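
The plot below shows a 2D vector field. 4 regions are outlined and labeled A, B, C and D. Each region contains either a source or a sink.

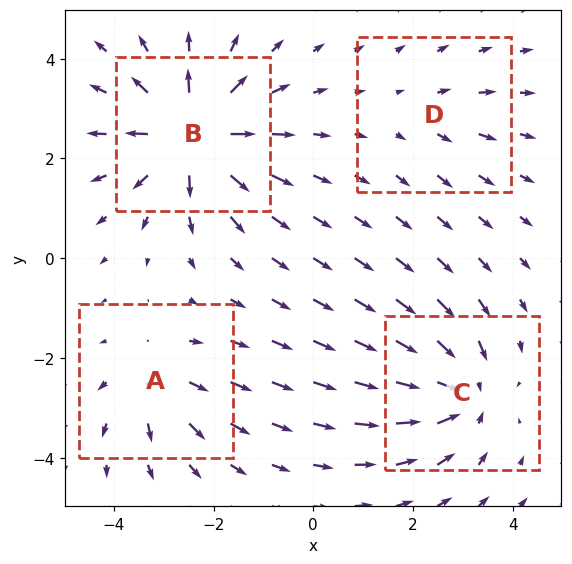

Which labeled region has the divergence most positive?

B

Divergence at each region's feature centre — A: about +4, B: about +7, C: about -5, D: about +2. Region B is most positive.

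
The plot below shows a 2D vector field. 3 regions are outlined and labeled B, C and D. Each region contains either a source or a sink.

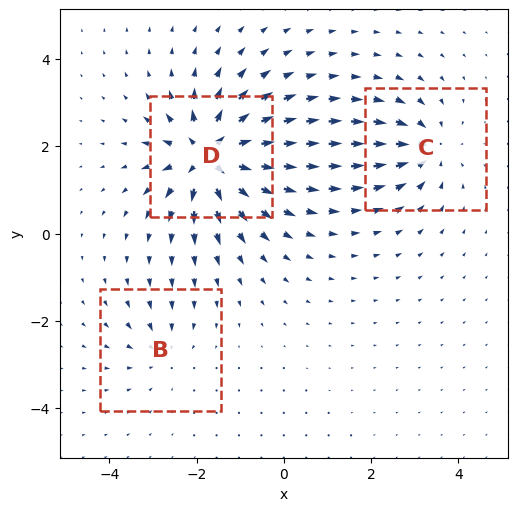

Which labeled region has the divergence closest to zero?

Divergence at each region's feature centre — B: about -2, C: about -4, D: about +7. Region B is closest to zero.

B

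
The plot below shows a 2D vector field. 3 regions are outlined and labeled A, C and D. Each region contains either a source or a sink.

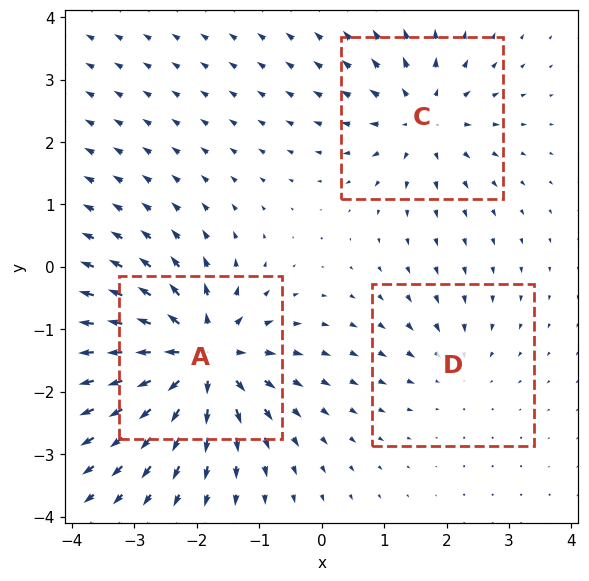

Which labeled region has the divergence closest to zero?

Divergence at each region's feature centre — A: about +7, C: about +4, D: about -2. Region D is closest to zero.

D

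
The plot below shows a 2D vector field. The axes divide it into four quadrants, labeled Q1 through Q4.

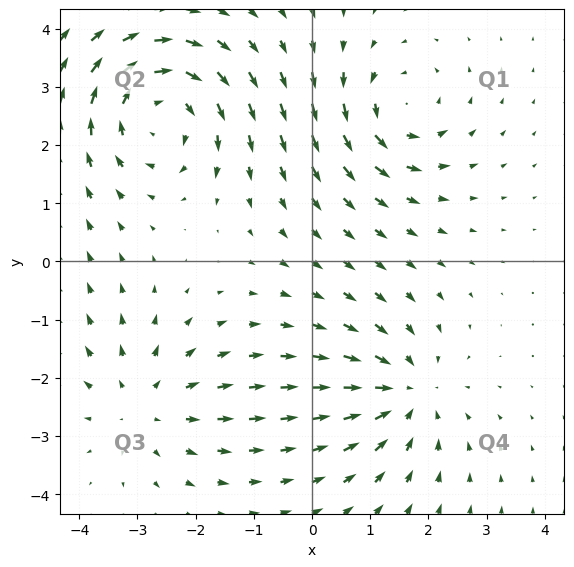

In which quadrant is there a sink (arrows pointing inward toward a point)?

Q4

The sink sits at approximately (1.6, -2.3), which lies in quadrant Q4. The divergence there is about -4, negative as expected for a sink.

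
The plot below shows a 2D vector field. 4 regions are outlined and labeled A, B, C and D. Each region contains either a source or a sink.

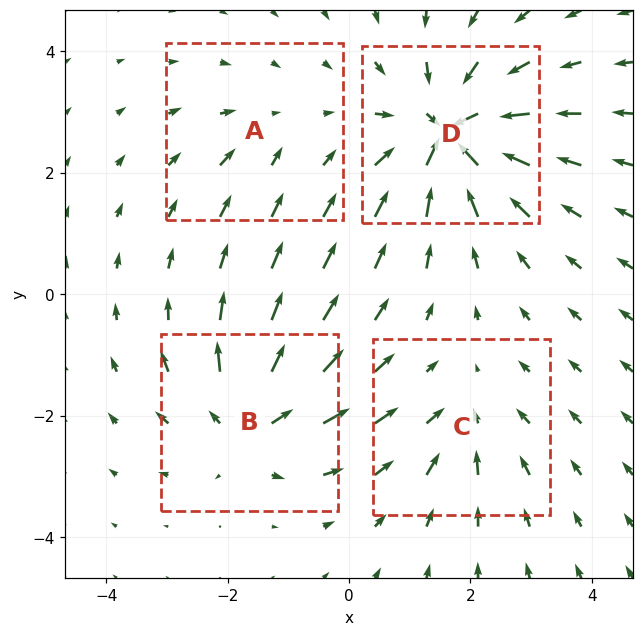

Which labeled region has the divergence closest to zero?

Divergence at each region's feature centre — A: about -2, B: about +6, C: about -4, D: about -8. Region A is closest to zero.

A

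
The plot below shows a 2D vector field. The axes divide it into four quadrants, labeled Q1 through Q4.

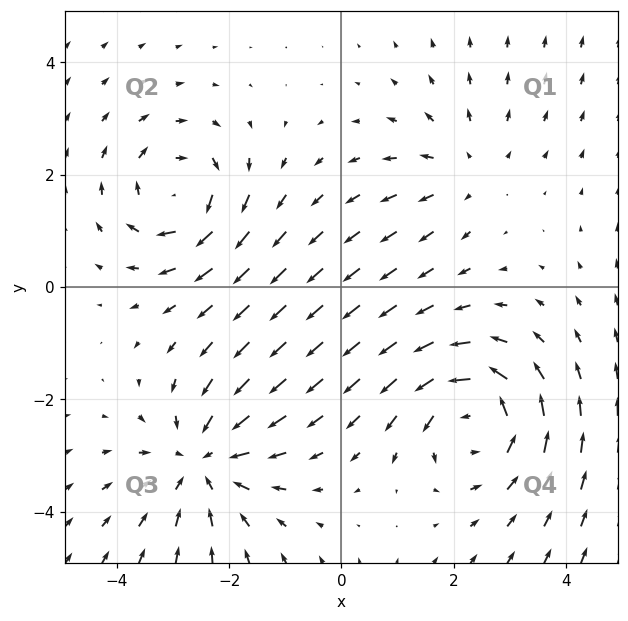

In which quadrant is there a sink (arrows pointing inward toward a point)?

The sink sits at approximately (-2.5, -3.1), which lies in quadrant Q3. The divergence there is about -4, negative as expected for a sink.

Q3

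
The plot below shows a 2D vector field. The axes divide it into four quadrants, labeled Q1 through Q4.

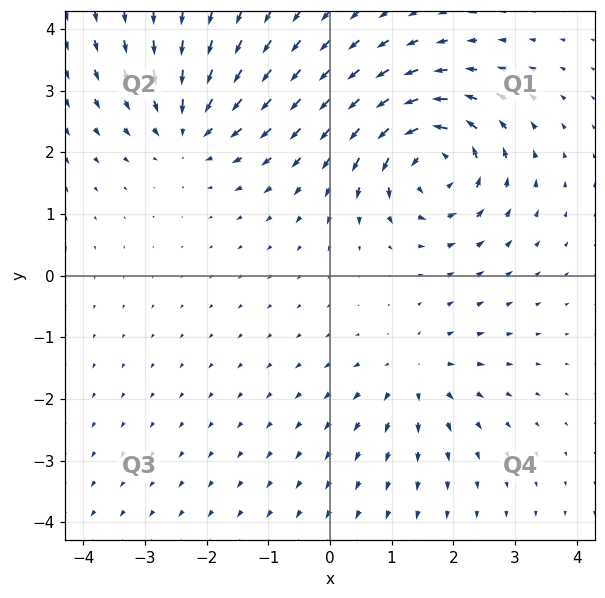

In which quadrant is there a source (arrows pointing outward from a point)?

Q4

The source sits at approximately (1.4, -1.6), which lies in quadrant Q4. The divergence there is about +4, positive as expected for a source.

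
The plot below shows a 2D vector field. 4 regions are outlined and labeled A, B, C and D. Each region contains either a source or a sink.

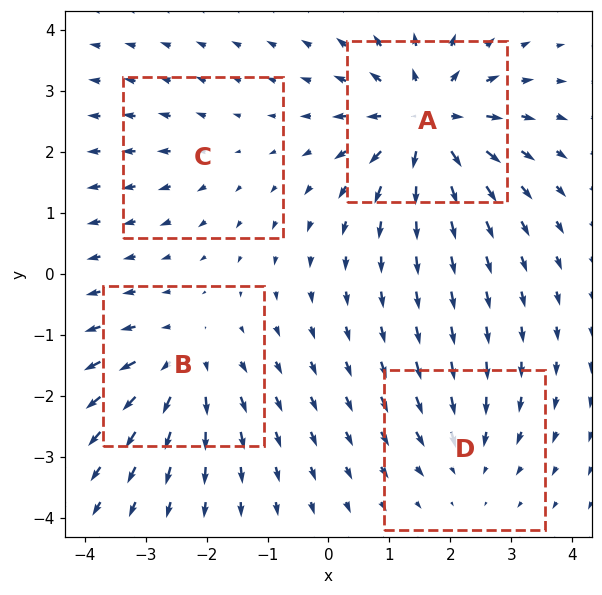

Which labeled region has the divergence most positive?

Divergence at each region's feature centre — A: about +8, B: about +5, C: about +2, D: about -3. Region A is most positive.

A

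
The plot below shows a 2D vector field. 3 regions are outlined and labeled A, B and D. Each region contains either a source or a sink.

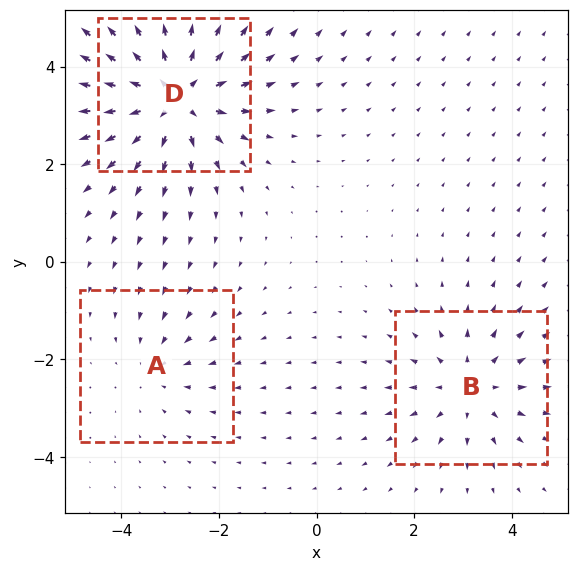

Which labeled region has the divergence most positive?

D

Divergence at each region's feature centre — A: about -2, B: about +3, D: about +5. Region D is most positive.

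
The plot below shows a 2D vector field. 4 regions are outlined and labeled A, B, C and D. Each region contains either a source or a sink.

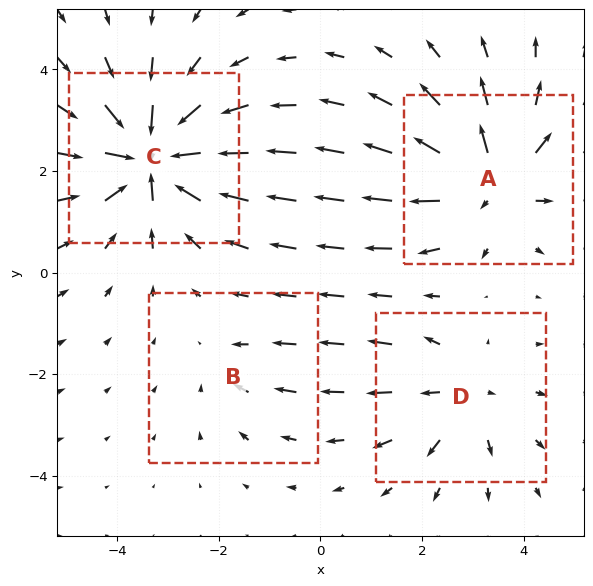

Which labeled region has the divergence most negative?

C

Divergence at each region's feature centre — A: about +5, B: about -2, C: about -7, D: about +4. Region C is most negative.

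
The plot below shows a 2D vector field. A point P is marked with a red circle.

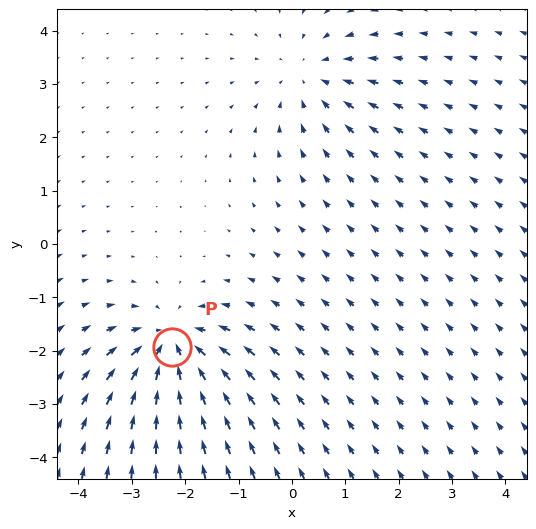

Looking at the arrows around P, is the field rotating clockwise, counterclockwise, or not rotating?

Near P at (-2.3, -1.9) the arrows show no circulation. The curl there is ≈0.

not rotating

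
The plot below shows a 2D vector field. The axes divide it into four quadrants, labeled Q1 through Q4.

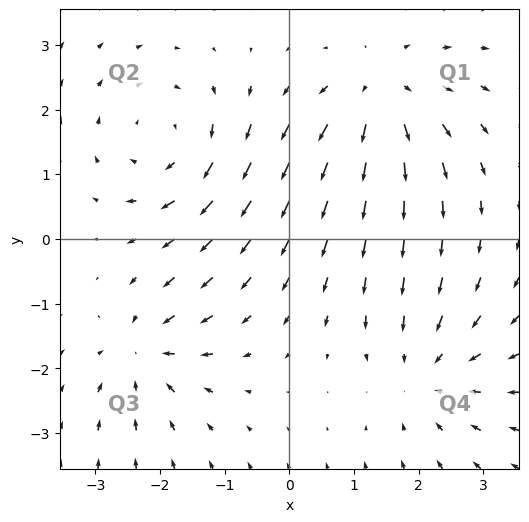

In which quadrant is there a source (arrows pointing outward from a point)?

Q1

The source sits at approximately (1.4, 2.3), which lies in quadrant Q1. The divergence there is about +4, positive as expected for a source.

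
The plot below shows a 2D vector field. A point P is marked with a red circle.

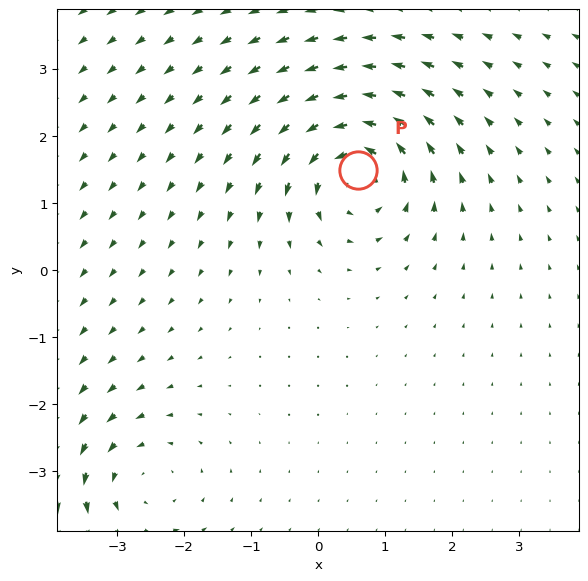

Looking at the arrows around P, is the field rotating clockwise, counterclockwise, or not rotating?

counterclockwise

Near P at (0.6, 1.5) the arrows circulate counterclockwise. The curl (z-component) there is about +5; positive curl means counterclockwise rotation.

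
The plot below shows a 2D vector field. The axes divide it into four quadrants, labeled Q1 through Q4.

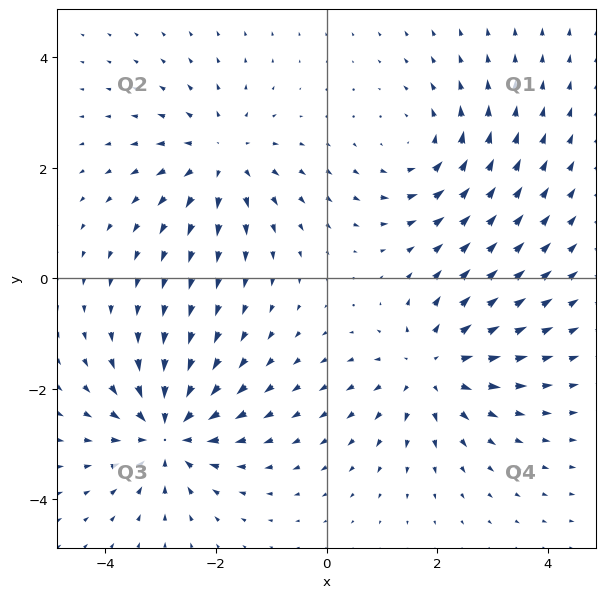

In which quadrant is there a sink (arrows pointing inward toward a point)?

Q3

The sink sits at approximately (-2.9, -2.8), which lies in quadrant Q3. The divergence there is about -6, negative as expected for a sink.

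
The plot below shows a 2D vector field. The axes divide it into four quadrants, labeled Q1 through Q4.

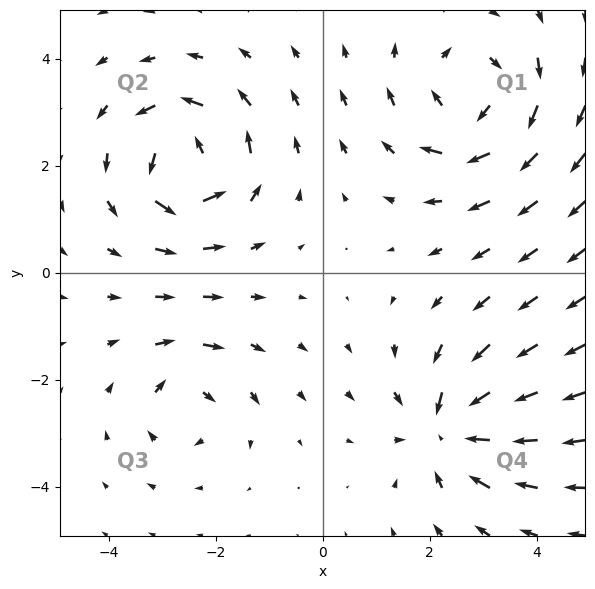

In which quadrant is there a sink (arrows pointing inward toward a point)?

Q4

The sink sits at approximately (2.4, -2.9), which lies in quadrant Q4. The divergence there is about -5, negative as expected for a sink.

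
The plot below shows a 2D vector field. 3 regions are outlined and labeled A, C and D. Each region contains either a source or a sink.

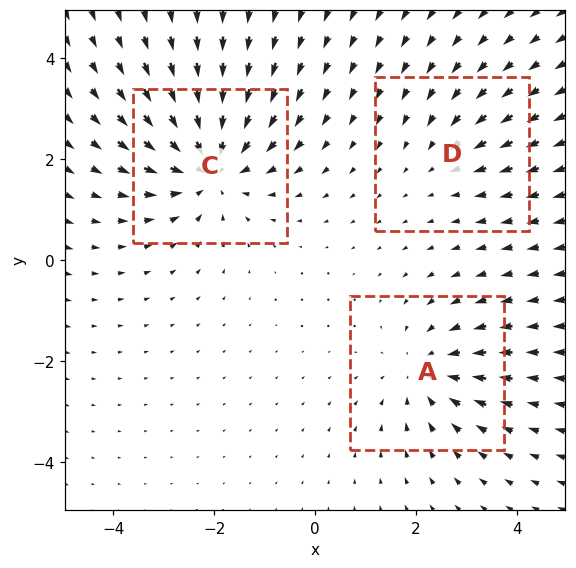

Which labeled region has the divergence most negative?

Divergence at each region's feature centre — A: about -3, C: about -4, D: about -2. Region C is most negative.

C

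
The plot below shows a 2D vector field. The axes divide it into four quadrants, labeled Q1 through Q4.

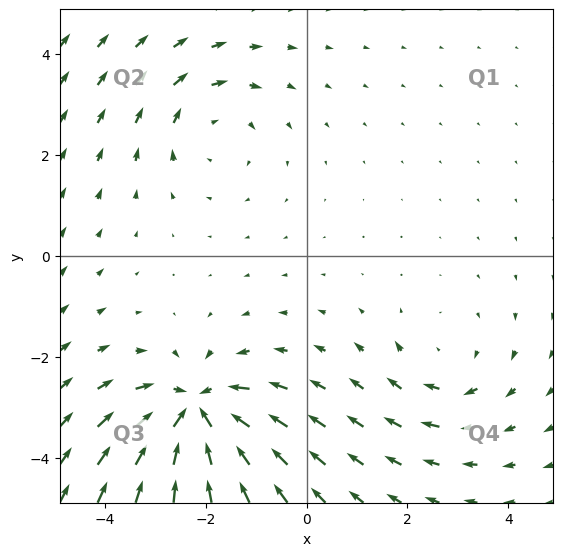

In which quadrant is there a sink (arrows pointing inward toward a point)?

Q3

The sink sits at approximately (-2.2, -3.1), which lies in quadrant Q3. The divergence there is about -6, negative as expected for a sink.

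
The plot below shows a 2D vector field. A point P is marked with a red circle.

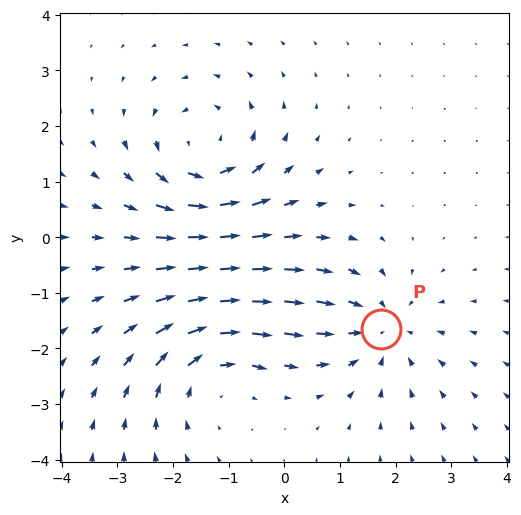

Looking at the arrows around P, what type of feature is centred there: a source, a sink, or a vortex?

At P (1.7, -1.6) the arrows converge inward. Divergence about -4, curl ≈0 — negative divergence with near-zero curl is a sink.

sink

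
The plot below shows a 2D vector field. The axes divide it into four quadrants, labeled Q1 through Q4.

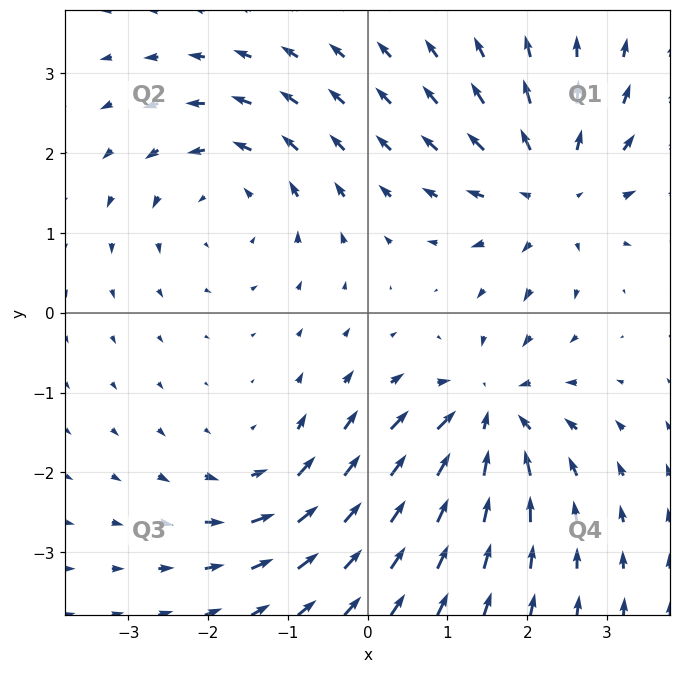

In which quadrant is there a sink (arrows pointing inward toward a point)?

The sink sits at approximately (1.5, -1.3), which lies in quadrant Q4. The divergence there is about -6, negative as expected for a sink.

Q4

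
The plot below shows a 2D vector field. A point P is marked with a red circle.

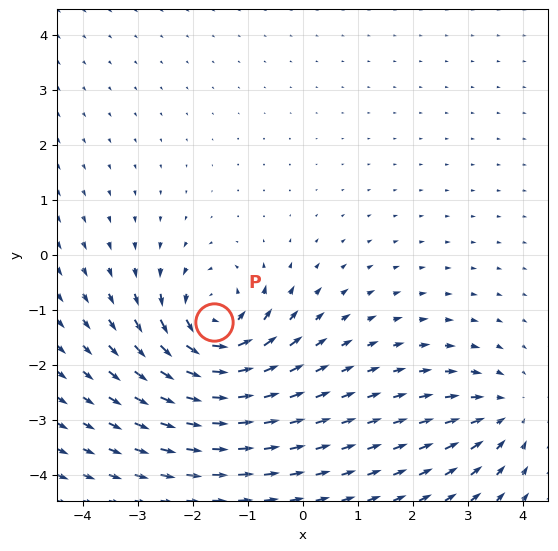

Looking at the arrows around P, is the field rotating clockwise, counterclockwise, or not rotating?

counterclockwise

Near P at (-1.6, -1.2) the arrows circulate counterclockwise. The curl (z-component) there is about +6; positive curl means counterclockwise rotation.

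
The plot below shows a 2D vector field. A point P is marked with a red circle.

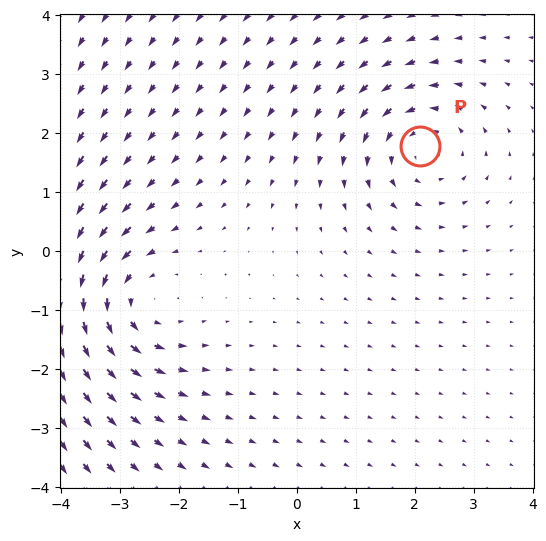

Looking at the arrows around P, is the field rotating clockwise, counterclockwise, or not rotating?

Near P at (2.1, 1.8) the arrows circulate counterclockwise. The curl (z-component) there is about +3; positive curl means counterclockwise rotation.

counterclockwise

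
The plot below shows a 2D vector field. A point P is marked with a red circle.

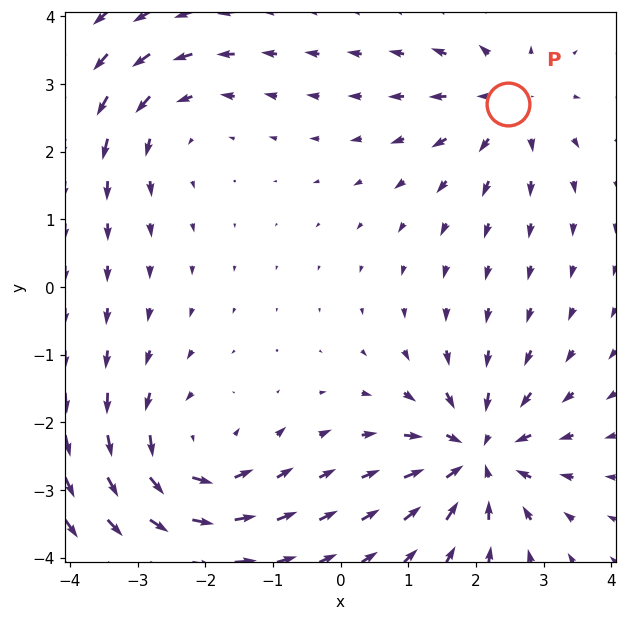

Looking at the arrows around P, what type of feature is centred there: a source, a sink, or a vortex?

source

At P (2.5, 2.7) the arrows spread outward. Divergence about +4, curl ≈0 — positive divergence with near-zero curl is a source.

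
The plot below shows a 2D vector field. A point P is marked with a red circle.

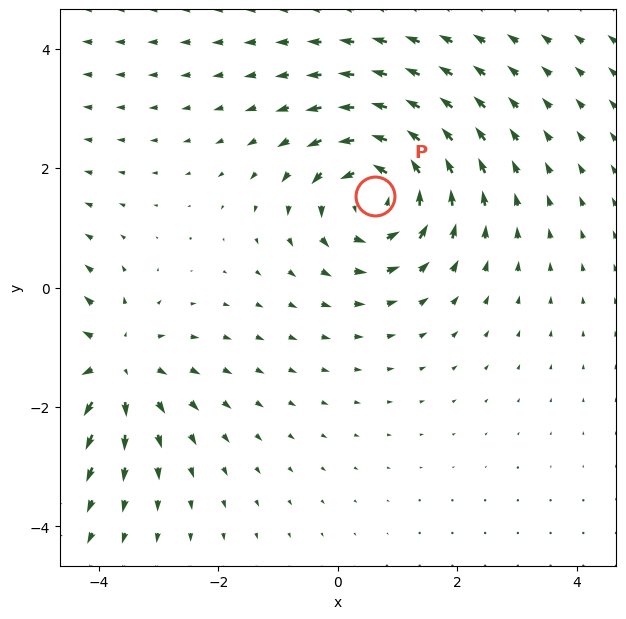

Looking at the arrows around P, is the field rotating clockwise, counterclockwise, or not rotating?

Near P at (0.6, 1.5) the arrows circulate counterclockwise. The curl (z-component) there is about +4; positive curl means counterclockwise rotation.

counterclockwise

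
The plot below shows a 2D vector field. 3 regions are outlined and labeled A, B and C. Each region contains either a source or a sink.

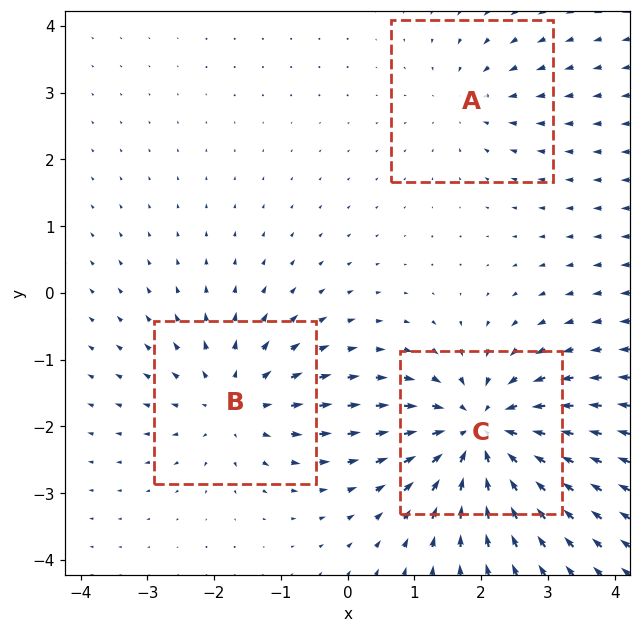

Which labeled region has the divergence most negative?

Divergence at each region's feature centre — A: about -2, B: about +3, C: about -5. Region C is most negative.

C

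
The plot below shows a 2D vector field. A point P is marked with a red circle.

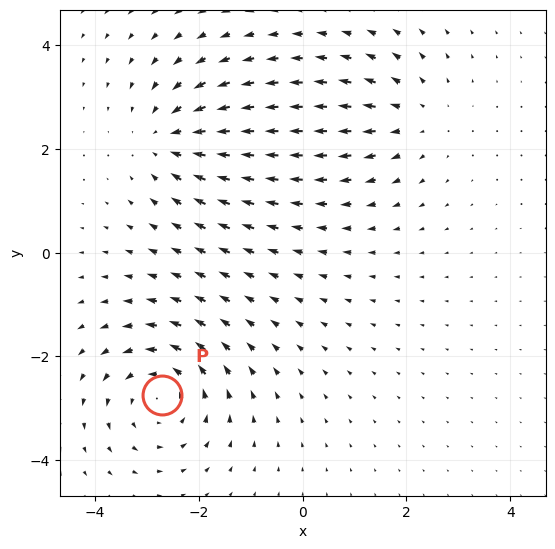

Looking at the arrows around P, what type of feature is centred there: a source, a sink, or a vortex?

vortex

At P (-2.7, -2.7) the arrows circulate counterclockwise. Divergence ≈0, curl about +4 — near-zero divergence with nonzero curl is a vortex.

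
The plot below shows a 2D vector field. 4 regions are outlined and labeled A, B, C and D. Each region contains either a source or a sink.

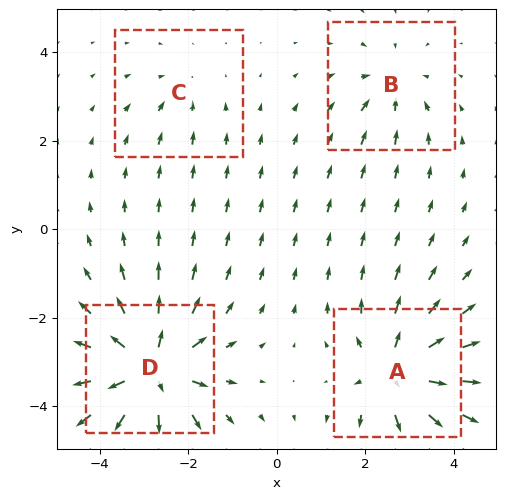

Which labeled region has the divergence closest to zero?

Divergence at each region's feature centre — A: about +6, B: about -3, C: about -2, D: about +8. Region C is closest to zero.

C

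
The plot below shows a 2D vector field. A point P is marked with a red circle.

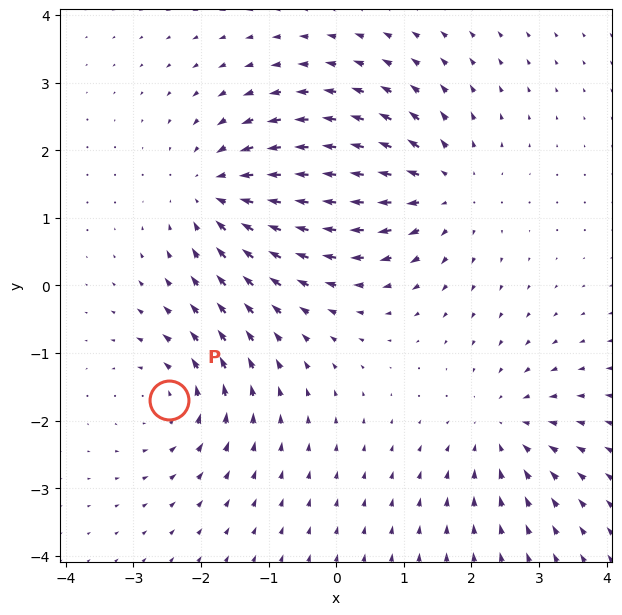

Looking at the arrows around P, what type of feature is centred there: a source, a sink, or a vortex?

vortex

At P (-2.5, -1.7) the arrows circulate counterclockwise. Divergence ≈0, curl about +4 — near-zero divergence with nonzero curl is a vortex.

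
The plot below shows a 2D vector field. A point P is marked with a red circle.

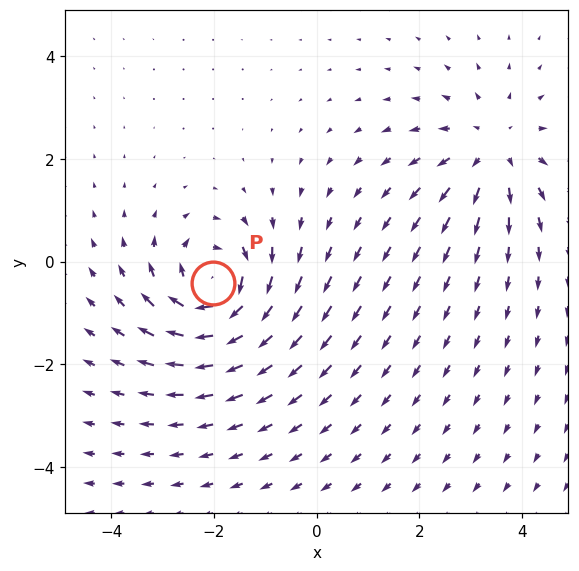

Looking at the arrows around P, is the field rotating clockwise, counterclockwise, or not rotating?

Near P at (-2.0, -0.4) the arrows circulate clockwise. The curl (z-component) there is about -6; negative curl means clockwise rotation.

clockwise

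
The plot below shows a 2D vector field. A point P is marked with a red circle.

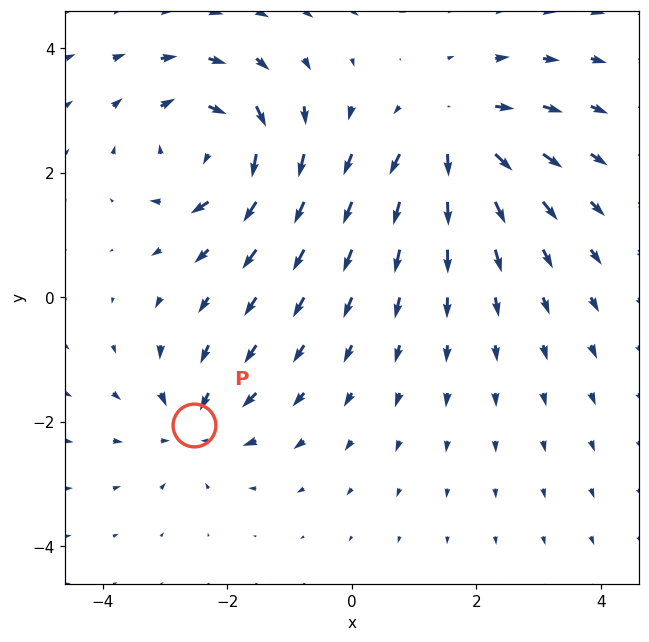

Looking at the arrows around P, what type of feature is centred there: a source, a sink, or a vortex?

At P (-2.5, -2.0) the arrows converge inward. Divergence about -4, curl ≈0 — negative divergence with near-zero curl is a sink.

sink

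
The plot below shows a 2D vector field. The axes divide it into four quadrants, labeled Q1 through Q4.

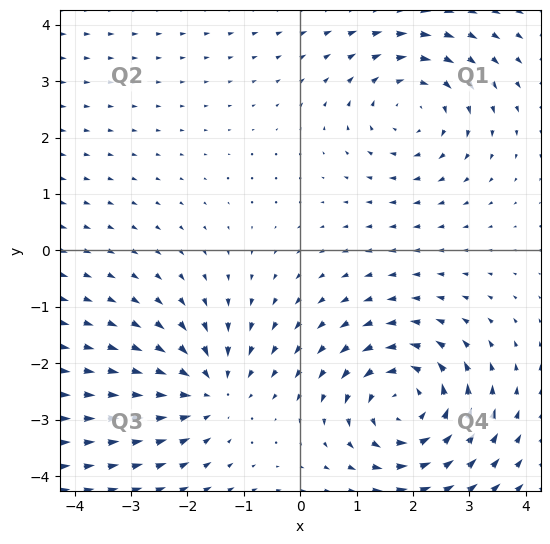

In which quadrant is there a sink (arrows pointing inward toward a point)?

Q3

The sink sits at approximately (-1.6, -2.5), which lies in quadrant Q3. The divergence there is about -3, negative as expected for a sink.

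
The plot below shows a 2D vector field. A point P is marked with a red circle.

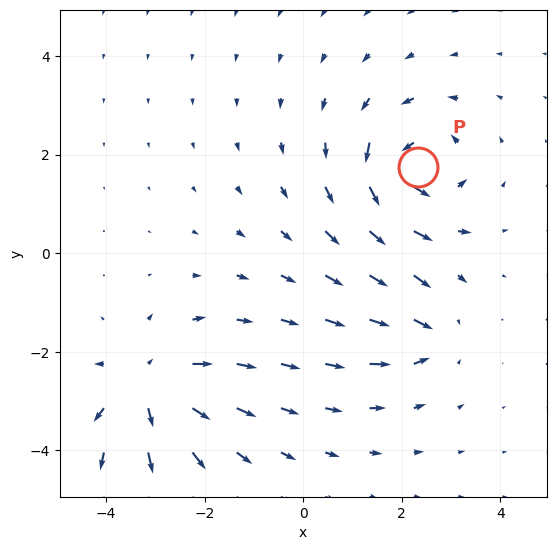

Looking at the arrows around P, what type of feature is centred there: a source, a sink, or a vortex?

vortex

At P (2.3, 1.7) the arrows circulate counterclockwise. Divergence ≈0, curl about +6 — near-zero divergence with nonzero curl is a vortex.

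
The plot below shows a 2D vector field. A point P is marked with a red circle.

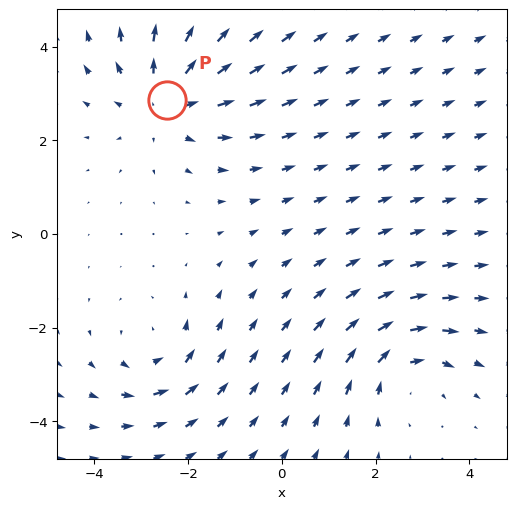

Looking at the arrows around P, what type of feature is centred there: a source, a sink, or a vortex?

At P (-2.5, 2.9) the arrows spread outward. Divergence about +4, curl ≈0 — positive divergence with near-zero curl is a source.

source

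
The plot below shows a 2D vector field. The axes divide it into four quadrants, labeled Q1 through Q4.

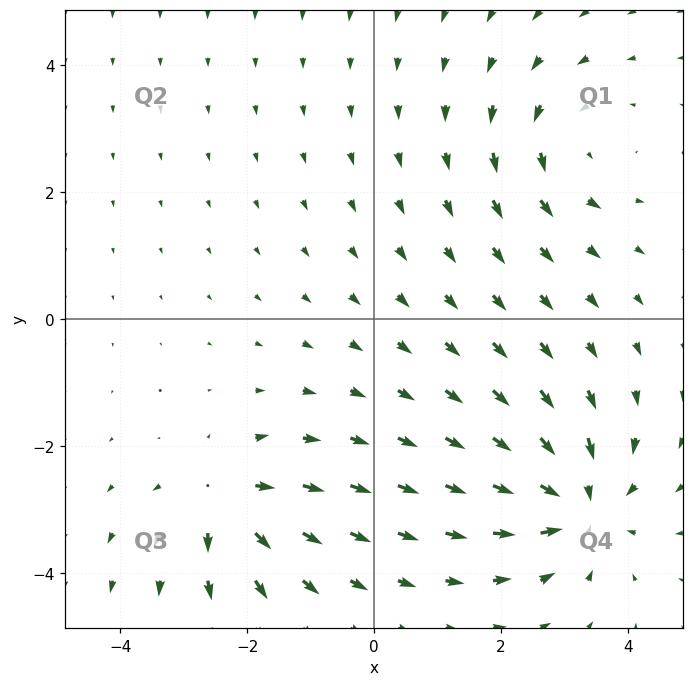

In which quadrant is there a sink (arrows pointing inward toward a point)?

Q4

The sink sits at approximately (3.2, -2.9), which lies in quadrant Q4. The divergence there is about -5, negative as expected for a sink.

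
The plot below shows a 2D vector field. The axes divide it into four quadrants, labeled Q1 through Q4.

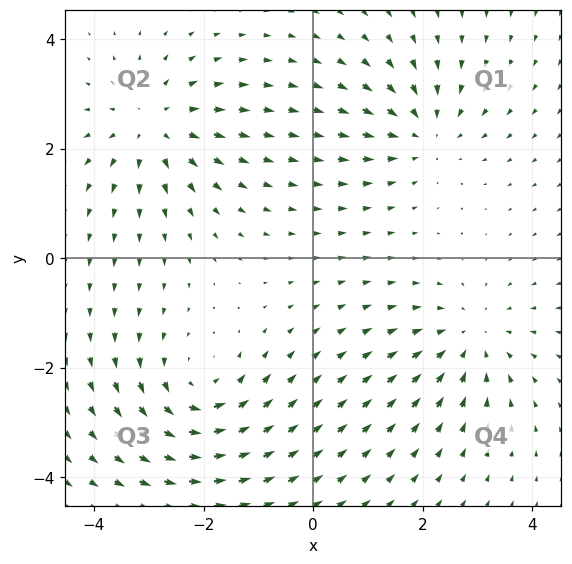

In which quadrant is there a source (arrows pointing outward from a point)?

Q2

The source sits at approximately (-2.9, 2.4), which lies in quadrant Q2. The divergence there is about +4, positive as expected for a source.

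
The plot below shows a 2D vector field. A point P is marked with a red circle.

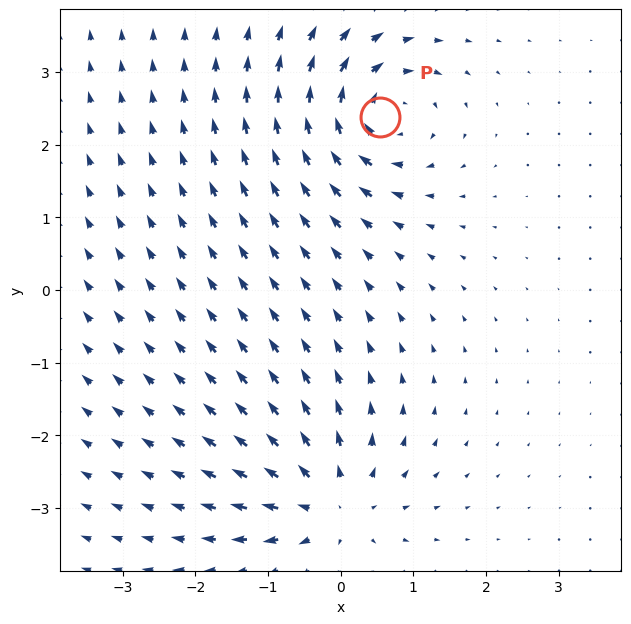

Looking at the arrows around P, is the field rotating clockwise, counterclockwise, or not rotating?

Near P at (0.5, 2.4) the arrows circulate clockwise. The curl (z-component) there is about -5; negative curl means clockwise rotation.

clockwise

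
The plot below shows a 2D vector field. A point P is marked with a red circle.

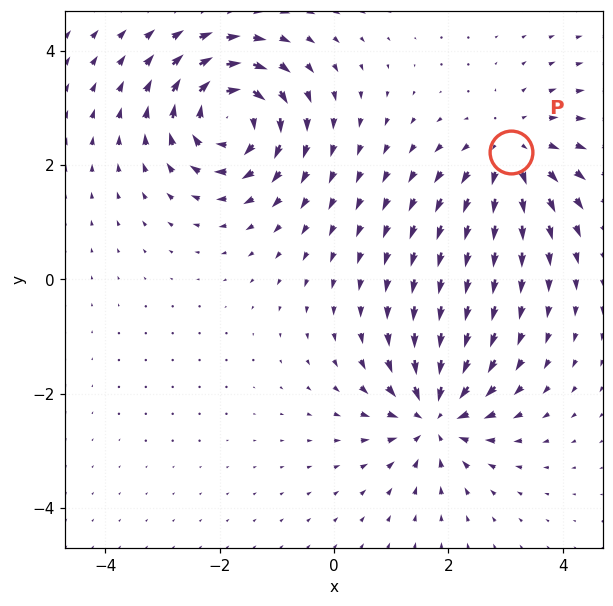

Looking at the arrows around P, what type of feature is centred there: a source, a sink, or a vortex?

At P (3.1, 2.2) the arrows spread outward. Divergence about +3, curl ≈0 — positive divergence with near-zero curl is a source.

source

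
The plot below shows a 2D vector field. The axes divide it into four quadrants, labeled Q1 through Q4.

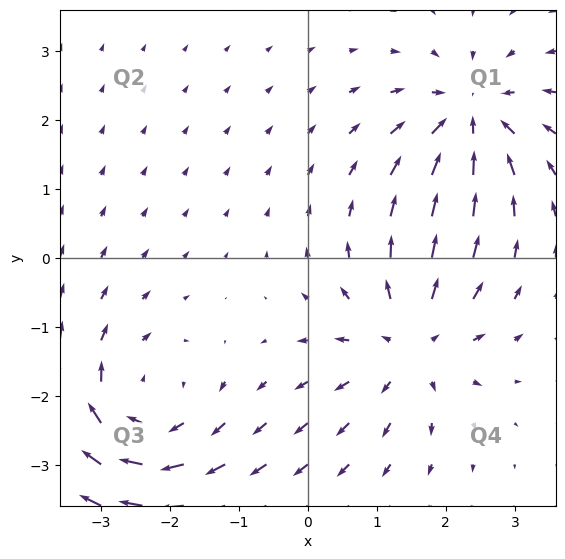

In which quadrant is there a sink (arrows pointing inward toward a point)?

Q1

The sink sits at approximately (2.4, 2.0), which lies in quadrant Q1. The divergence there is about -5, negative as expected for a sink.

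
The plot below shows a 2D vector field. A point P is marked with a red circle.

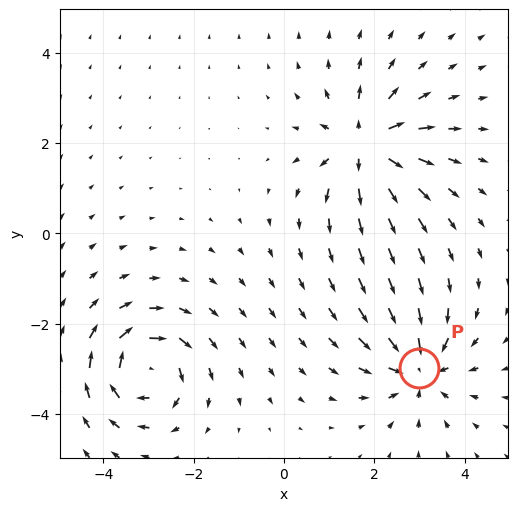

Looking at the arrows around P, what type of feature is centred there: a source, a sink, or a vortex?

sink

At P (3.0, -3.0) the arrows converge inward. Divergence about -6, curl ≈0 — negative divergence with near-zero curl is a sink.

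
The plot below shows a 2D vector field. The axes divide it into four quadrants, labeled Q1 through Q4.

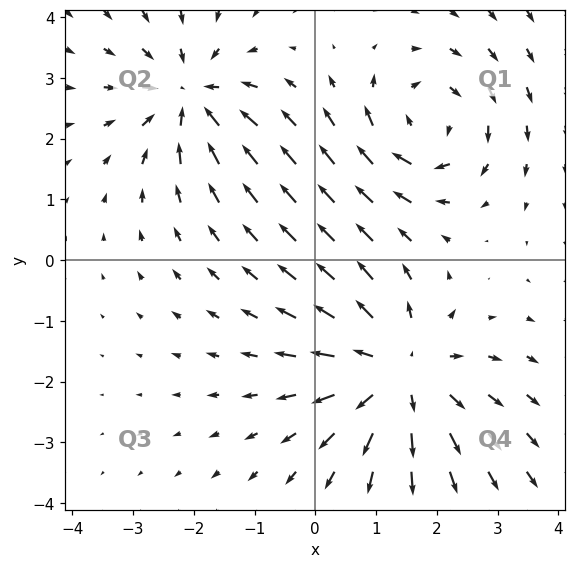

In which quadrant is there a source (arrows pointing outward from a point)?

Q4

The source sits at approximately (1.4, -1.8), which lies in quadrant Q4. The divergence there is about +4, positive as expected for a source.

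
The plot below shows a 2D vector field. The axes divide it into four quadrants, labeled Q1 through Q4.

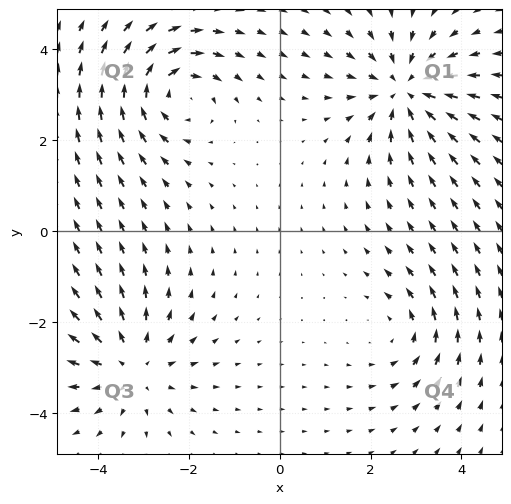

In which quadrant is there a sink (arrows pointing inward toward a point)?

Q1

The sink sits at approximately (2.8, 3.1), which lies in quadrant Q1. The divergence there is about -4, negative as expected for a sink.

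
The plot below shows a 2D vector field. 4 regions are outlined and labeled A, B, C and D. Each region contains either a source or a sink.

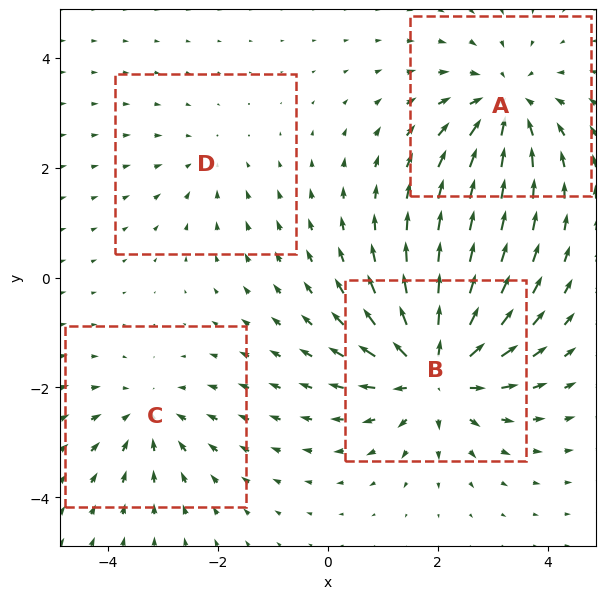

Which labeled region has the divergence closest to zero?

Divergence at each region's feature centre — A: about -5, B: about +7, C: about -4, D: about -2. Region D is closest to zero.

D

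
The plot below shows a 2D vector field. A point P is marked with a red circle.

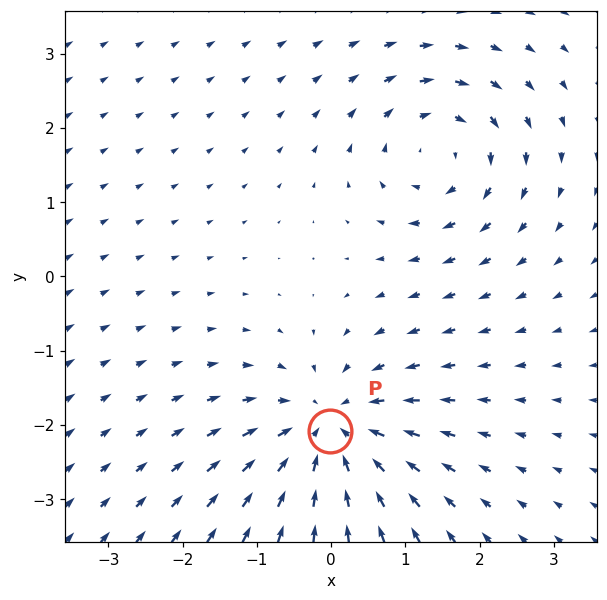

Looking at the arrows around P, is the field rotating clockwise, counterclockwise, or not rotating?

not rotating

Near P at (-0.0, -2.1) the arrows show no circulation. The curl there is ≈0.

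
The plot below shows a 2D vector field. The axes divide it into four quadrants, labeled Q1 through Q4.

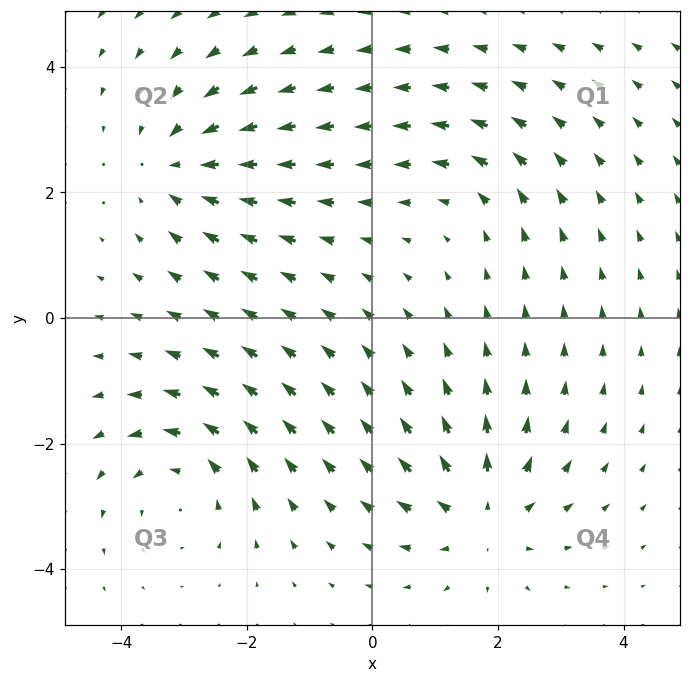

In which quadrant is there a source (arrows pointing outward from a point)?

The source sits at approximately (1.7, -3.1), which lies in quadrant Q4. The divergence there is about +5, positive as expected for a source.

Q4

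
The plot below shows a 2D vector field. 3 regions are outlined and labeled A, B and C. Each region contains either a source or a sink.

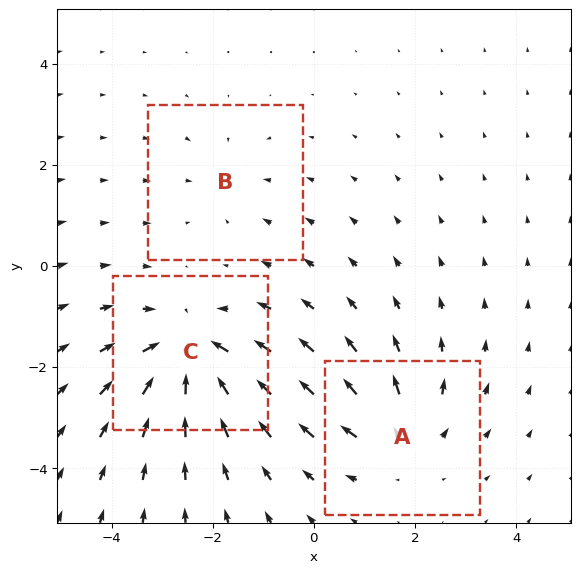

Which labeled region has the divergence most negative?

Divergence at each region's feature centre — A: about +3, B: about -2, C: about -5. Region C is most negative.

C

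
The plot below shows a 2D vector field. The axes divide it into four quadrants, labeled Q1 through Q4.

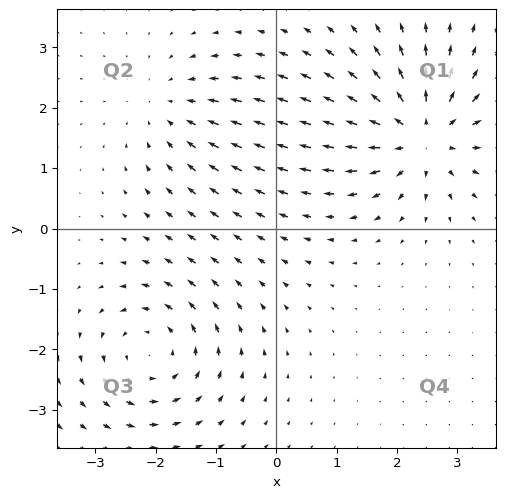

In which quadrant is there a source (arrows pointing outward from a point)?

The source sits at approximately (2.4, 1.6), which lies in quadrant Q1. The divergence there is about +5, positive as expected for a source.

Q1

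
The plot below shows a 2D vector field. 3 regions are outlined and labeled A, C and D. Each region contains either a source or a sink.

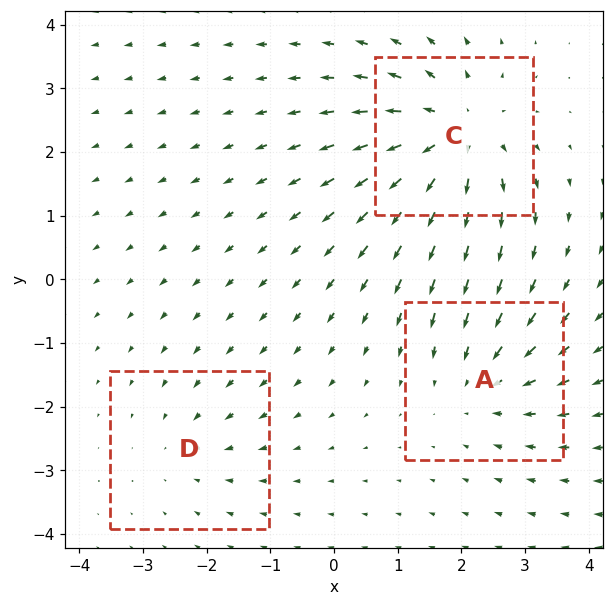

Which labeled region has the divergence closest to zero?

Divergence at each region's feature centre — A: about -3, C: about +5, D: about -2. Region D is closest to zero.

D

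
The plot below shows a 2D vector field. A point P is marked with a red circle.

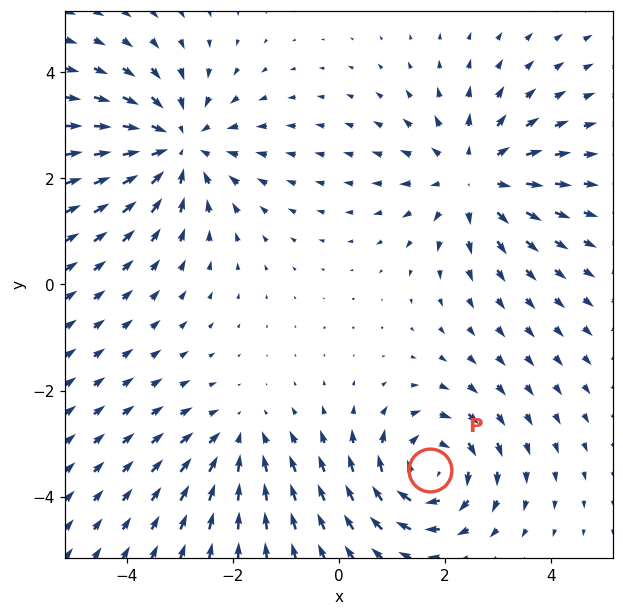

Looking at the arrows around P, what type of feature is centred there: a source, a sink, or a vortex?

vortex

At P (1.7, -3.5) the arrows circulate clockwise. Divergence ≈0, curl about -5 — near-zero divergence with nonzero curl is a vortex.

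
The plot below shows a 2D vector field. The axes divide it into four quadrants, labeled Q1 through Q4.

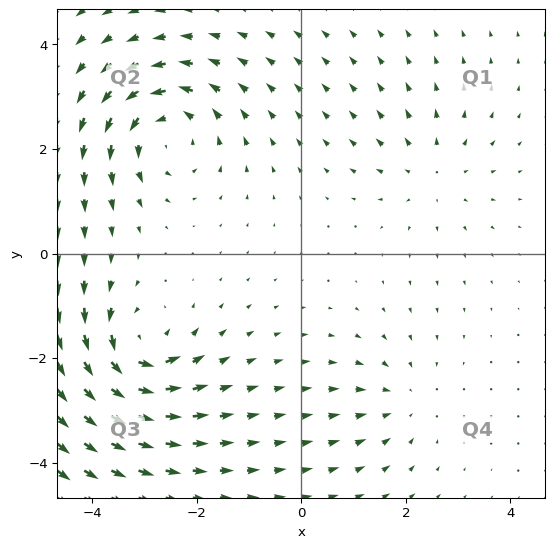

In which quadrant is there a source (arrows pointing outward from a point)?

The source sits at approximately (2.5, 1.5), which lies in quadrant Q1. The divergence there is about +2, positive as expected for a source.

Q1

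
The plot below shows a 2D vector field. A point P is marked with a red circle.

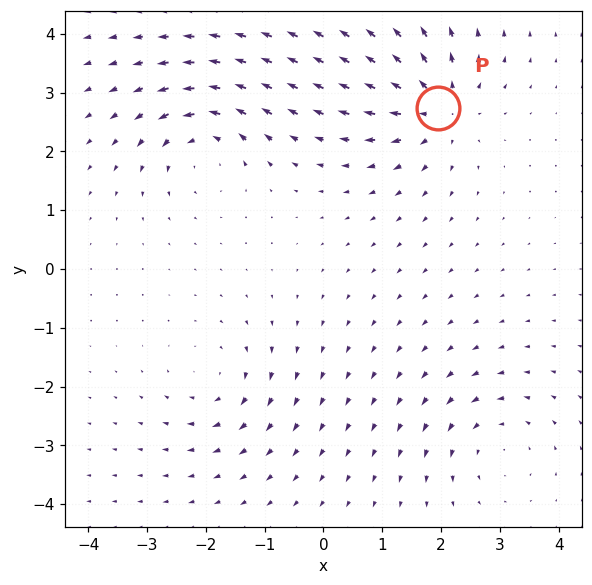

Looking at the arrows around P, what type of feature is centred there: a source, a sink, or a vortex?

source

At P (1.9, 2.7) the arrows spread outward. Divergence about +7, curl ≈0 — positive divergence with near-zero curl is a source.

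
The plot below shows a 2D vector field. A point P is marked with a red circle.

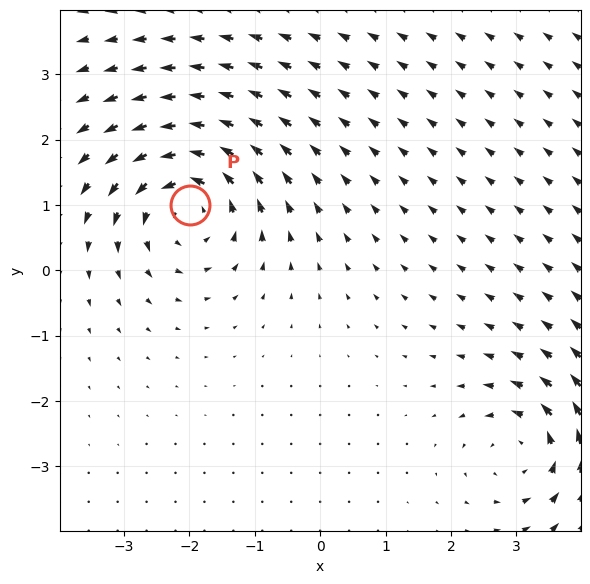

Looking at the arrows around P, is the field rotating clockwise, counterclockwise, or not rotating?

counterclockwise

Near P at (-2.0, 1.0) the arrows circulate counterclockwise. The curl (z-component) there is about +4; positive curl means counterclockwise rotation.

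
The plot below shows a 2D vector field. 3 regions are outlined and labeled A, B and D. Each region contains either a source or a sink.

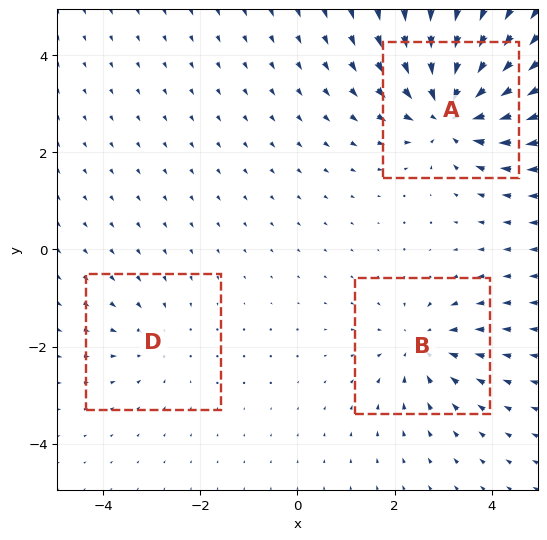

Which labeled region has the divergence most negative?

Divergence at each region's feature centre — A: about -5, B: about -3, D: about -2. Region A is most negative.

A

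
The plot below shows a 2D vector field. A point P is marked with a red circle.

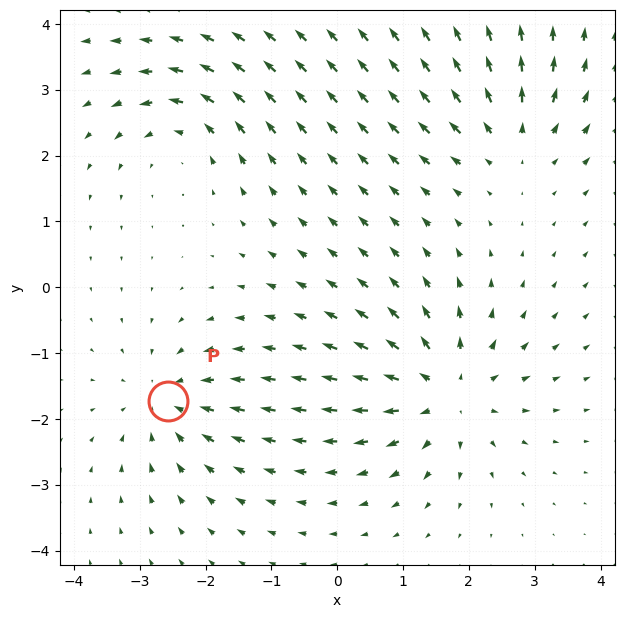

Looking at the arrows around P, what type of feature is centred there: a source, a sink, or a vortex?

sink

At P (-2.6, -1.7) the arrows converge inward. Divergence about -4, curl ≈0 — negative divergence with near-zero curl is a sink.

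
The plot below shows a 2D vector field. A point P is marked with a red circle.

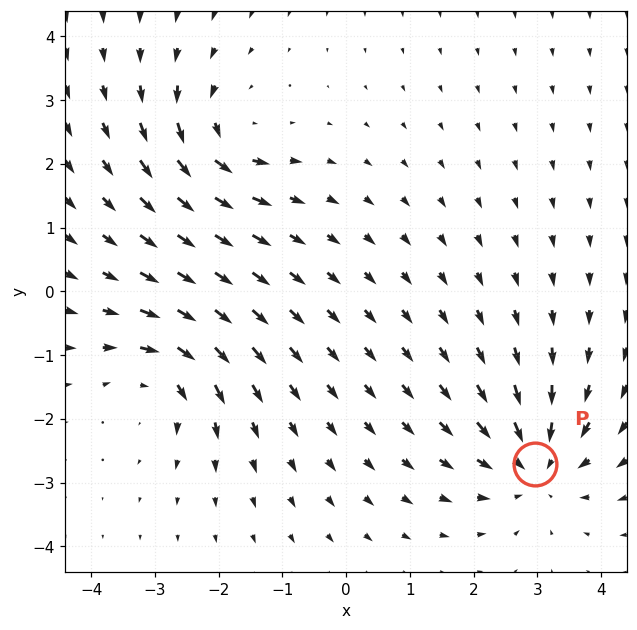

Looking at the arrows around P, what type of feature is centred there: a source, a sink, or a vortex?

sink

At P (3.0, -2.7) the arrows converge inward. Divergence about -5, curl ≈0 — negative divergence with near-zero curl is a sink.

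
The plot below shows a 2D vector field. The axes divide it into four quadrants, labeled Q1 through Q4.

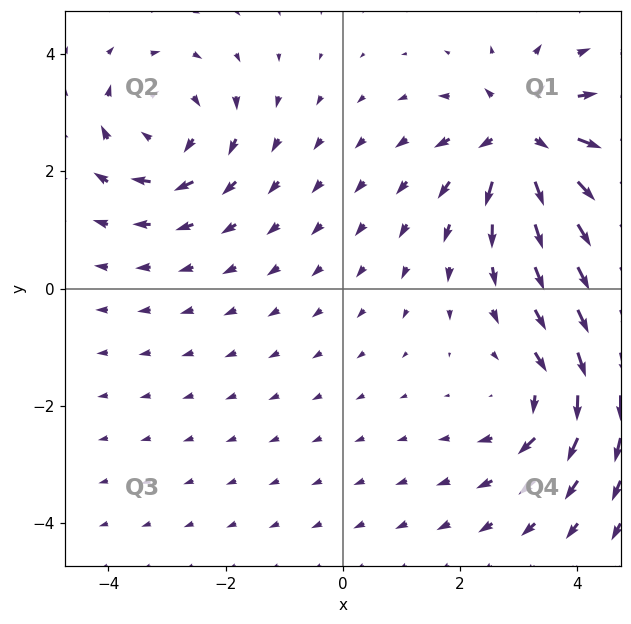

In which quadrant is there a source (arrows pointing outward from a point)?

The source sits at approximately (3.1, 2.6), which lies in quadrant Q1. The divergence there is about +6, positive as expected for a source.

Q1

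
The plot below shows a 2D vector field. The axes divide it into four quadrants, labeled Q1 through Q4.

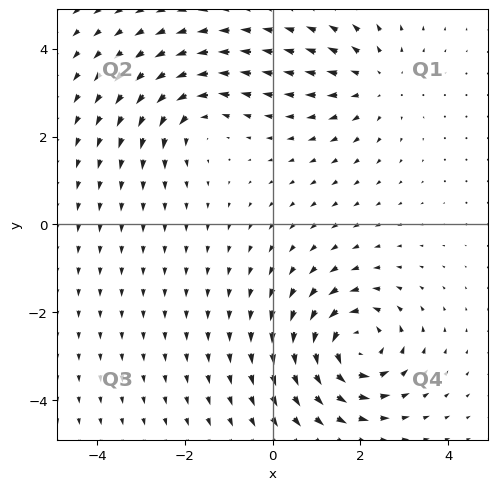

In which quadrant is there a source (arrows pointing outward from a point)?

Q1

The source sits at approximately (2.3, 3.2), which lies in quadrant Q1. The divergence there is about +2, positive as expected for a source.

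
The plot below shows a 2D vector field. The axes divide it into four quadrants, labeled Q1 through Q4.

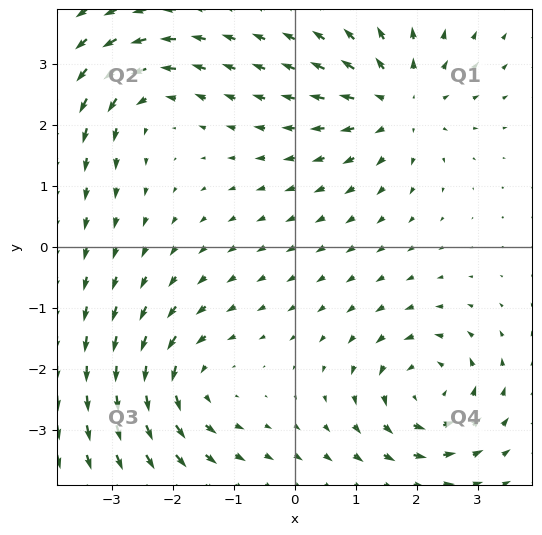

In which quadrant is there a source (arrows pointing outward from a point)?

Q1

The source sits at approximately (1.7, 2.4), which lies in quadrant Q1. The divergence there is about +5, positive as expected for a source.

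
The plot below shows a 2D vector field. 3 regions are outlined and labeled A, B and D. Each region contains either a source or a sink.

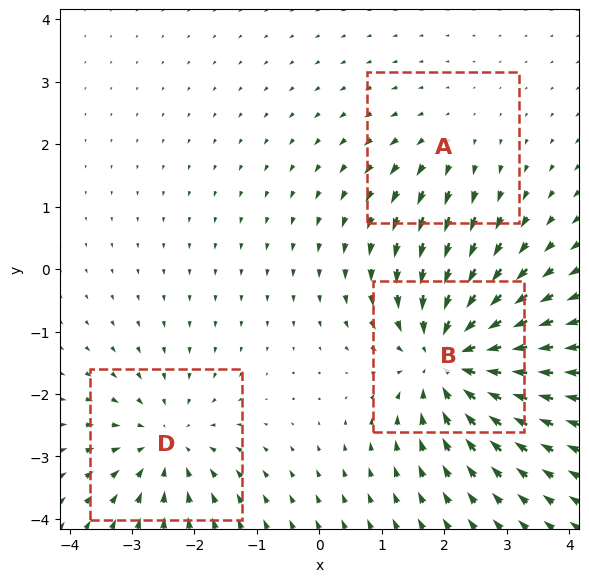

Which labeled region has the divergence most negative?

B

Divergence at each region's feature centre — A: about +2, B: about -5, D: about -3. Region B is most negative.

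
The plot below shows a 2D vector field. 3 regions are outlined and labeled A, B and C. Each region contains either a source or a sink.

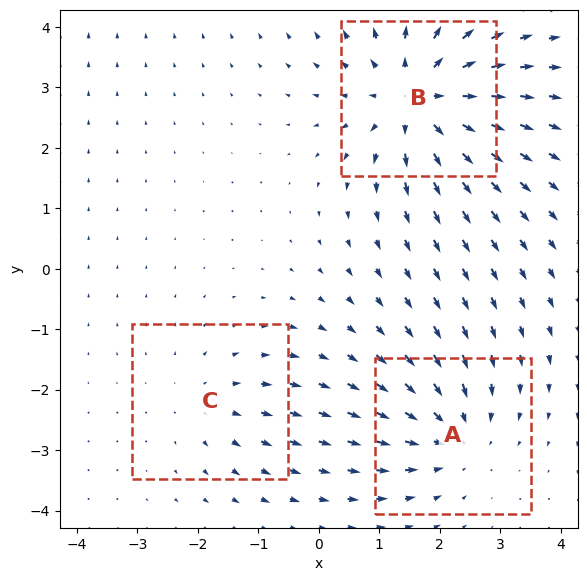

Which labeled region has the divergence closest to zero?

C

Divergence at each region's feature centre — A: about -3, B: about +5, C: about +2. Region C is closest to zero.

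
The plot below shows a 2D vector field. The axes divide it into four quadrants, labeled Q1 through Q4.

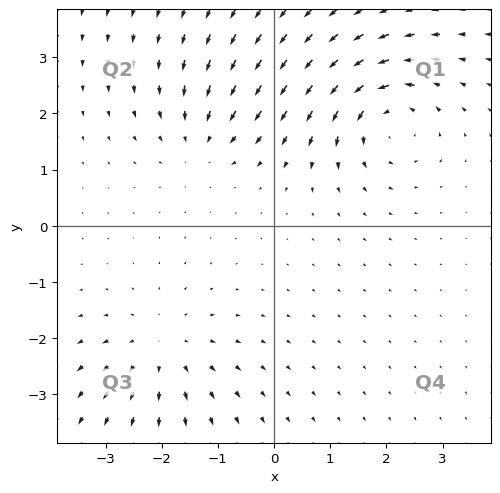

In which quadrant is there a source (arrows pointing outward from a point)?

The source sits at approximately (-2.0, -2.2), which lies in quadrant Q3. The divergence there is about +3, positive as expected for a source.

Q3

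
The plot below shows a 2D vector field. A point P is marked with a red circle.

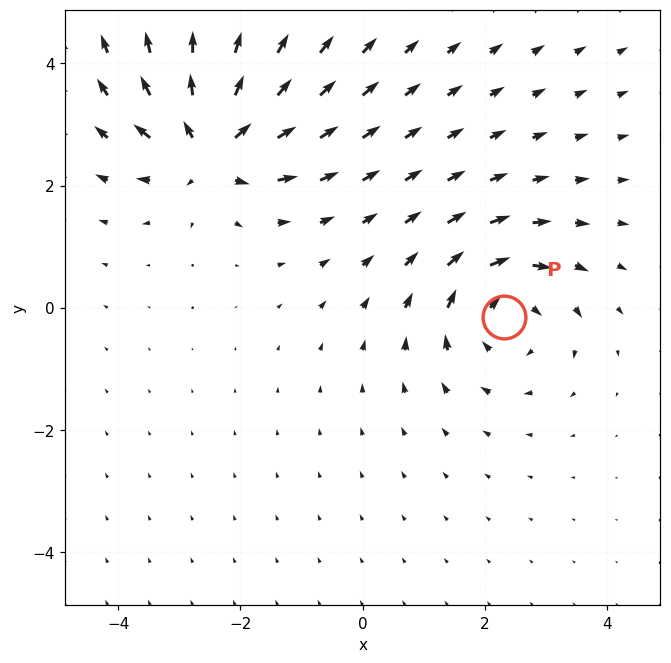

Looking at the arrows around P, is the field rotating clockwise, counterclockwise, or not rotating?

clockwise

Near P at (2.3, -0.1) the arrows circulate clockwise. The curl (z-component) there is about -5; negative curl means clockwise rotation.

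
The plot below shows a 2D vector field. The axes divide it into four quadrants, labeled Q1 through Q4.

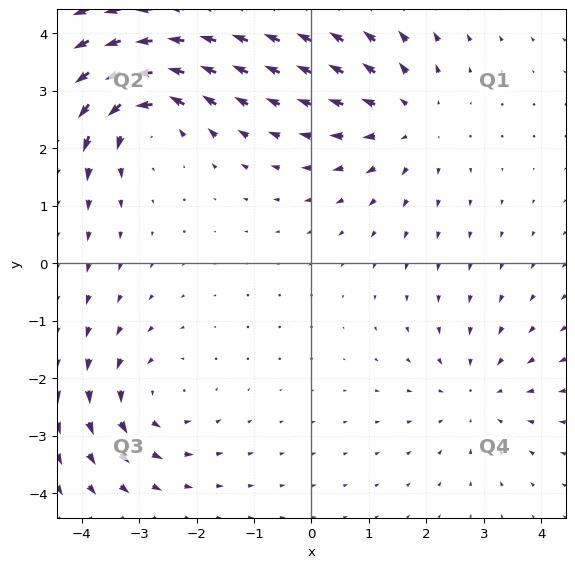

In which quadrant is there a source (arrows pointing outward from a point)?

Q1

The source sits at approximately (1.7, 2.5), which lies in quadrant Q1. The divergence there is about +3, positive as expected for a source.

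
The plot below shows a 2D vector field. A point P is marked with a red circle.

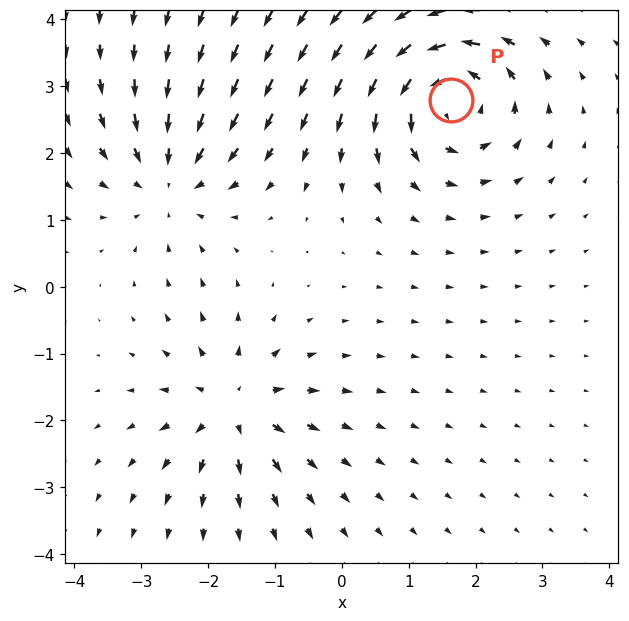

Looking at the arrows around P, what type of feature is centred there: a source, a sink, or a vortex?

vortex

At P (1.6, 2.8) the arrows circulate counterclockwise. Divergence ≈0, curl about +7 — near-zero divergence with nonzero curl is a vortex.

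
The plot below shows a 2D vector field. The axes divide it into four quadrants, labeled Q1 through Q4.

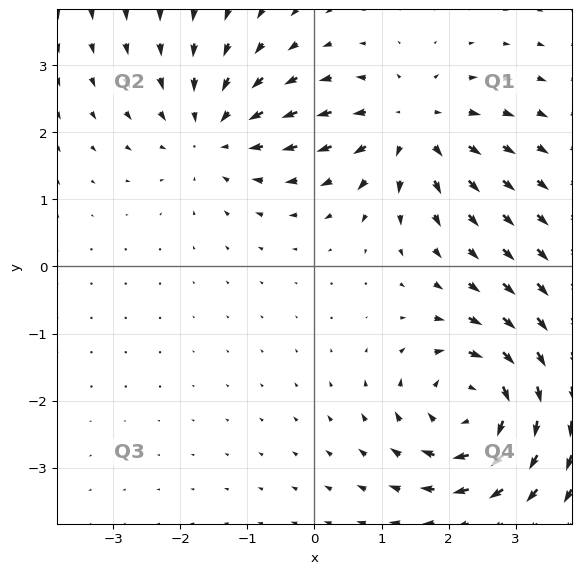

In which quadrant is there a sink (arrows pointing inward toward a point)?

The sink sits at approximately (-1.5, 2.0), which lies in quadrant Q2. The divergence there is about -3, negative as expected for a sink.

Q2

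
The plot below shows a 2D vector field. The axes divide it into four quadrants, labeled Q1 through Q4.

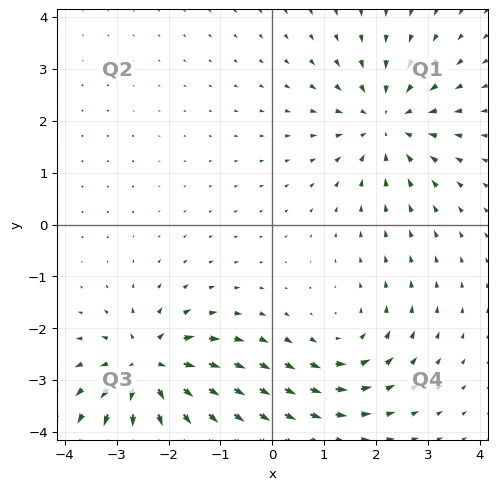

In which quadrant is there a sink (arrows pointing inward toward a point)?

Q1

The sink sits at approximately (2.2, 2.0), which lies in quadrant Q1. The divergence there is about -4, negative as expected for a sink.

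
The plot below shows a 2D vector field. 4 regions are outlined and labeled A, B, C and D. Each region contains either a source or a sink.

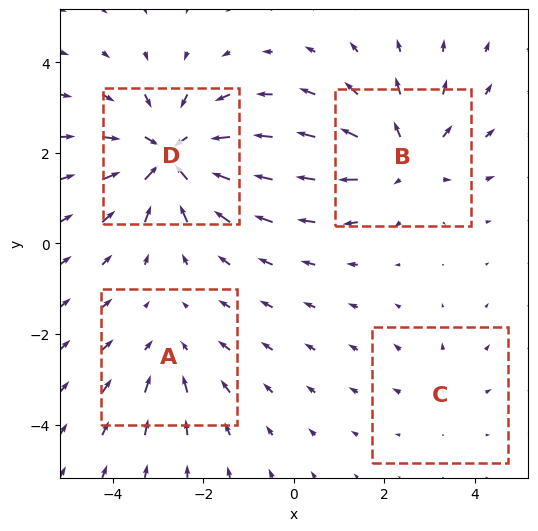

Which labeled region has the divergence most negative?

D

Divergence at each region's feature centre — A: about -3, B: about +4, C: about +2, D: about -6. Region D is most negative.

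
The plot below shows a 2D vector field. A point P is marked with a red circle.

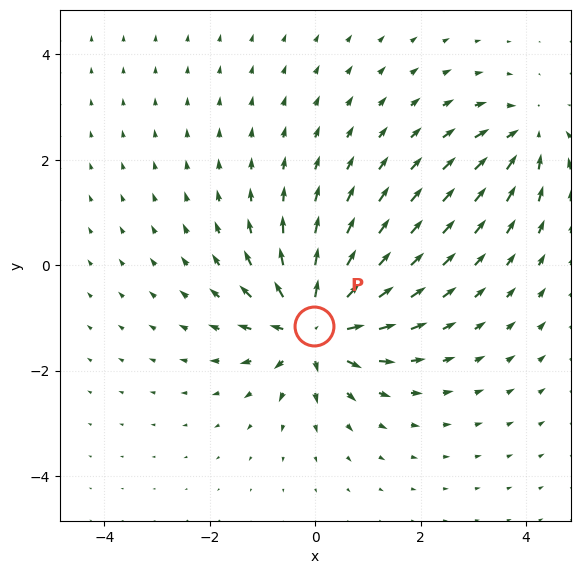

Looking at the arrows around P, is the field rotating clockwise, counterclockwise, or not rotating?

Near P at (-0.0, -1.2) the arrows show no circulation. The curl there is ≈0.

not rotating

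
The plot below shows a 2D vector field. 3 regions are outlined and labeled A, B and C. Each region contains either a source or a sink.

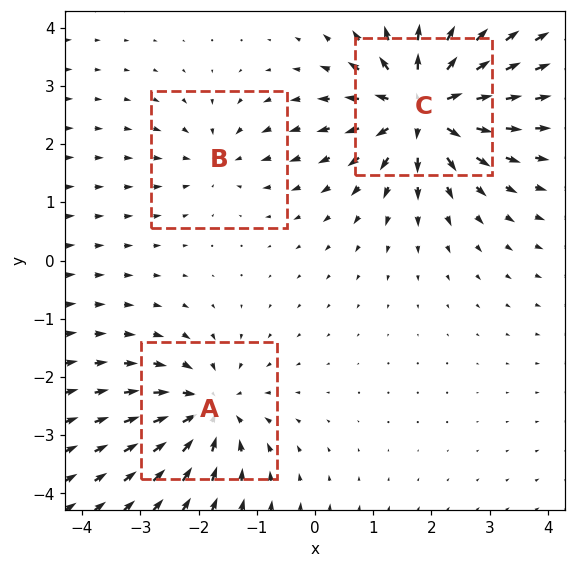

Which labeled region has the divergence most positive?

Divergence at each region's feature centre — A: about -4, B: about -2, C: about +6. Region C is most positive.

C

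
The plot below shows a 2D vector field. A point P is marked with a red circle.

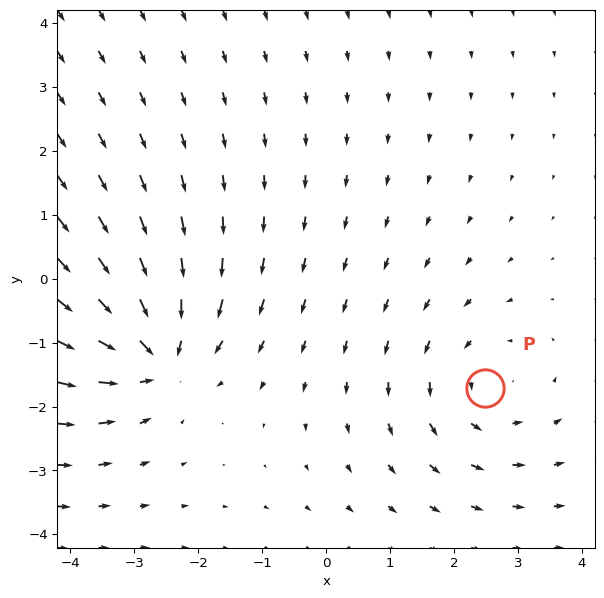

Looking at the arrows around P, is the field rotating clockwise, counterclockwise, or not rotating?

counterclockwise

Near P at (2.5, -1.7) the arrows circulate counterclockwise. The curl (z-component) there is about +2; positive curl means counterclockwise rotation.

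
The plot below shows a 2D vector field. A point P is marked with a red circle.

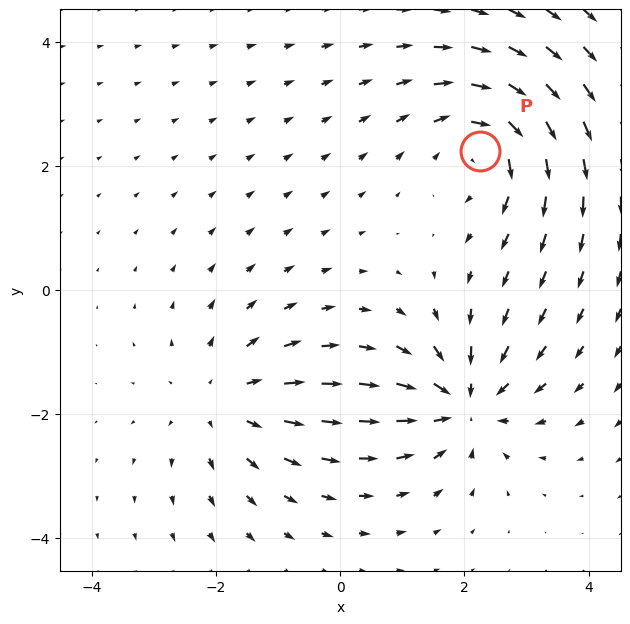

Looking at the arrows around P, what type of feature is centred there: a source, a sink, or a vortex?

vortex

At P (2.3, 2.2) the arrows circulate clockwise. Divergence ≈0, curl about -4 — near-zero divergence with nonzero curl is a vortex.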